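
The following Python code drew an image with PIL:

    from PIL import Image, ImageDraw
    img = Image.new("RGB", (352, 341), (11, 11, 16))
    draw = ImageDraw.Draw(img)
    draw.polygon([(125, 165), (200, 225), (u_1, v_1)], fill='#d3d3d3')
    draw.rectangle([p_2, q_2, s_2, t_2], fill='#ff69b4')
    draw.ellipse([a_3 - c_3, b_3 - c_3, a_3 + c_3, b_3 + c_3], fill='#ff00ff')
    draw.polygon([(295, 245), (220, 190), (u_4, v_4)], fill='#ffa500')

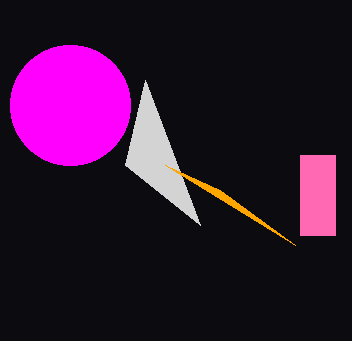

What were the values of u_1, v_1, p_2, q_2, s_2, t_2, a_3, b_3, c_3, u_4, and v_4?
u_1 = 145
v_1 = 80
p_2 = 300
q_2 = 155
s_2 = 335
t_2 = 235
a_3 = 70
b_3 = 105
c_3 = 60
u_4 = 165
v_4 = 165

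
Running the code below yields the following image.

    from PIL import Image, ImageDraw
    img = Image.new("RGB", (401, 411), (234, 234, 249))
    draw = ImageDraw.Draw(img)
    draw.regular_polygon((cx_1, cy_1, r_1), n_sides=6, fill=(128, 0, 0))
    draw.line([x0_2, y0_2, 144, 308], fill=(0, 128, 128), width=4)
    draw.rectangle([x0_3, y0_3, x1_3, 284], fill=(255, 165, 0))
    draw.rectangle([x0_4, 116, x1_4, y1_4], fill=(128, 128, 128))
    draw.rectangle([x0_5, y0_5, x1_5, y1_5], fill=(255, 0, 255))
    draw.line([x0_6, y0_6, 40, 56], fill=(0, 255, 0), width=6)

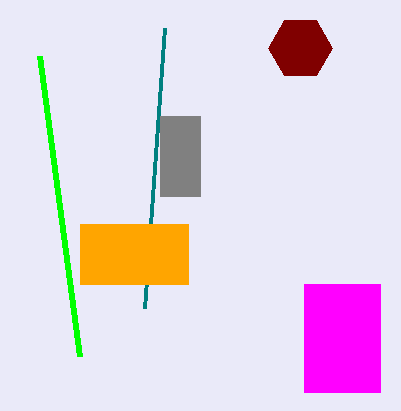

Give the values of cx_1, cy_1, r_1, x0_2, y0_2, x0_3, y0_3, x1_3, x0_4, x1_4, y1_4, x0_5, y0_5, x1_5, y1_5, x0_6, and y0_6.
cx_1 = 300; cy_1 = 48; r_1 = 32; x0_2 = 164; y0_2 = 28; x0_3 = 80; y0_3 = 224; x1_3 = 188; x0_4 = 160; x1_4 = 200; y1_4 = 196; x0_5 = 304; y0_5 = 284; x1_5 = 380; y1_5 = 392; x0_6 = 80; y0_6 = 356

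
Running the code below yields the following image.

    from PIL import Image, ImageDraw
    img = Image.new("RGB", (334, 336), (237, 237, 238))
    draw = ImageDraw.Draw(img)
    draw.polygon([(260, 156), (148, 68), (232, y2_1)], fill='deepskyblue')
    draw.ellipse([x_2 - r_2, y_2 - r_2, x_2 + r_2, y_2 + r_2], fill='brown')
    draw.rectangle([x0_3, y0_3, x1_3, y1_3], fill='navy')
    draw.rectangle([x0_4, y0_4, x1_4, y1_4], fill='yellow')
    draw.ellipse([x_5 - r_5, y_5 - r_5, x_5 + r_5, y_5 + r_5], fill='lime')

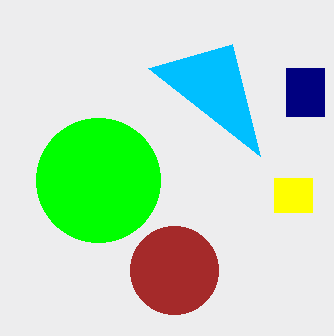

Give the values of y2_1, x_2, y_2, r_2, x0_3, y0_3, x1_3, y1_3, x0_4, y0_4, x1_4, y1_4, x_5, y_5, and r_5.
y2_1 = 44, x_2 = 174, y_2 = 270, r_2 = 44, x0_3 = 286, y0_3 = 68, x1_3 = 324, y1_3 = 116, x0_4 = 274, y0_4 = 178, x1_4 = 312, y1_4 = 212, x_5 = 98, y_5 = 180, r_5 = 62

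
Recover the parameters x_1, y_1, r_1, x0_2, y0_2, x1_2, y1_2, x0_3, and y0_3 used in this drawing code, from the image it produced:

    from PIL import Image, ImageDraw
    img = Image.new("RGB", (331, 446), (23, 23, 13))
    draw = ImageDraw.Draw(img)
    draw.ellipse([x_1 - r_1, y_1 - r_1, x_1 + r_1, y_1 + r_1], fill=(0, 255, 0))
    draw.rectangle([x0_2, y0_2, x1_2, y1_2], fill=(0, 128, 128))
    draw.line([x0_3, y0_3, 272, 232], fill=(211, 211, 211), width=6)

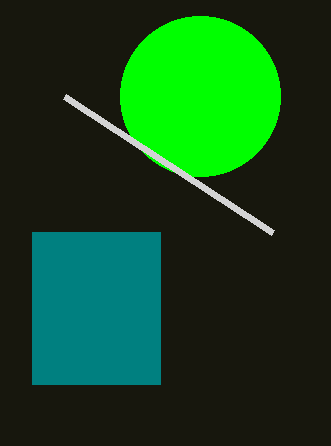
x_1 = 200
y_1 = 96
r_1 = 80
x0_2 = 32
y0_2 = 232
x1_2 = 160
y1_2 = 384
x0_3 = 64
y0_3 = 96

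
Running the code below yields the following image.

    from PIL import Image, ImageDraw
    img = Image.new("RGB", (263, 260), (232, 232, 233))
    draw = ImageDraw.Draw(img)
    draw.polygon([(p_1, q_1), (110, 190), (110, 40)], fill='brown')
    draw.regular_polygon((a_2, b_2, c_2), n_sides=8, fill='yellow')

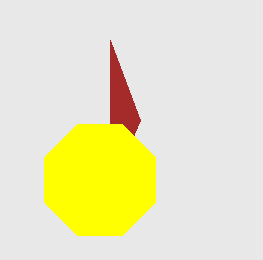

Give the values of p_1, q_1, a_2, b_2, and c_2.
p_1 = 140
q_1 = 120
a_2 = 100
b_2 = 180
c_2 = 60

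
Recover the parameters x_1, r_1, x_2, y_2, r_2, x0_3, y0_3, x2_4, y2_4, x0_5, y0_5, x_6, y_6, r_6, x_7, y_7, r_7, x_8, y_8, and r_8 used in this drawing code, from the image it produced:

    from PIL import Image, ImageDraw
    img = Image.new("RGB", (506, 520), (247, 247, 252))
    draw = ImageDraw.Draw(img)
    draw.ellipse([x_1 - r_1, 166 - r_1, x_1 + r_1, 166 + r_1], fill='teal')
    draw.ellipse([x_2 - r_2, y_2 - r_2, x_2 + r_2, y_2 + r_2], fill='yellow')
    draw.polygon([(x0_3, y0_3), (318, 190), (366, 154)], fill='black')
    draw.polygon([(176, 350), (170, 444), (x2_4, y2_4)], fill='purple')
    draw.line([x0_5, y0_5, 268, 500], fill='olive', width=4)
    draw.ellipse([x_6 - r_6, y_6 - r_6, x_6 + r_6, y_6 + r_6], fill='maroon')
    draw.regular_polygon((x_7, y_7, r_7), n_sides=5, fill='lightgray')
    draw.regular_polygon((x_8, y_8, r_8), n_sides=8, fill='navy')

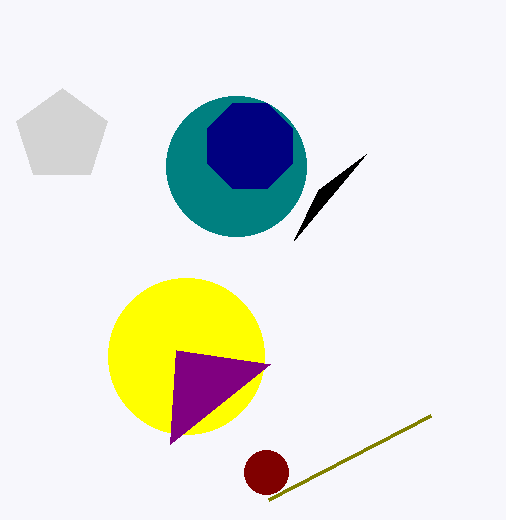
x_1 = 236; r_1 = 70; x_2 = 186; y_2 = 356; r_2 = 78; x0_3 = 294; y0_3 = 240; x2_4 = 270; y2_4 = 364; x0_5 = 430; y0_5 = 416; x_6 = 266; y_6 = 472; r_6 = 22; x_7 = 62; y_7 = 136; r_7 = 48; x_8 = 250; y_8 = 146; r_8 = 46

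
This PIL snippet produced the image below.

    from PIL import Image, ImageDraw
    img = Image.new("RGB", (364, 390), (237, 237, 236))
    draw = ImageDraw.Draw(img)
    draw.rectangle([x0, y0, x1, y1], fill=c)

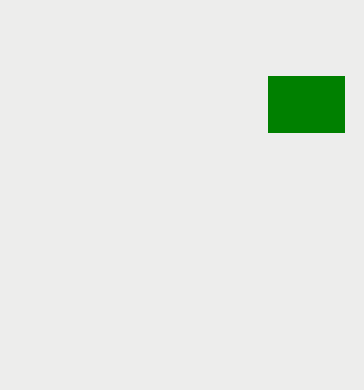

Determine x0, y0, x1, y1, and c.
x0 = 268
y0 = 76
x1 = 344
y1 = 132
c = 'green'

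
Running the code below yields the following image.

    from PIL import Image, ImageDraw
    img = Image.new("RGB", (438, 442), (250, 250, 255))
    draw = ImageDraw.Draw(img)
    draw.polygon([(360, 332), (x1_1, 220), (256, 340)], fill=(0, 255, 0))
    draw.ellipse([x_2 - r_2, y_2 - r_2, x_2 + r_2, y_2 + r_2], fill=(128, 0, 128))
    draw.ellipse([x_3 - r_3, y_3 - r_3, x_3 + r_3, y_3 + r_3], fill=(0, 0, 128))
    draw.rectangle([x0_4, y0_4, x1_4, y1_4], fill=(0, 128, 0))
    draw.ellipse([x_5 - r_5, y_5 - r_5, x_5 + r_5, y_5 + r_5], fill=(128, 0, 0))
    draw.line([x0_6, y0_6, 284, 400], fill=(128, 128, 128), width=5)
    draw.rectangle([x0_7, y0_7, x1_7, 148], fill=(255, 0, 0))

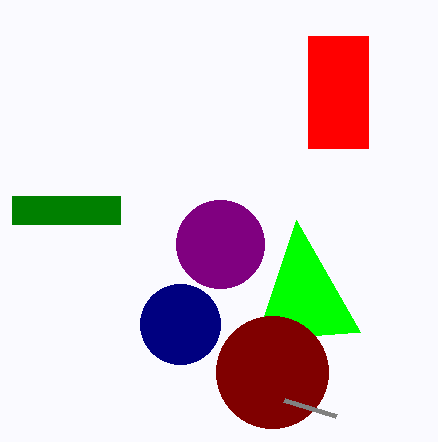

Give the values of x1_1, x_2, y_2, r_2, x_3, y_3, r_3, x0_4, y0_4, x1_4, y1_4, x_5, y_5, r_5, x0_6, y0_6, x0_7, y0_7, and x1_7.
x1_1 = 296; x_2 = 220; y_2 = 244; r_2 = 44; x_3 = 180; y_3 = 324; r_3 = 40; x0_4 = 12; y0_4 = 196; x1_4 = 120; y1_4 = 224; x_5 = 272; y_5 = 372; r_5 = 56; x0_6 = 336; y0_6 = 416; x0_7 = 308; y0_7 = 36; x1_7 = 368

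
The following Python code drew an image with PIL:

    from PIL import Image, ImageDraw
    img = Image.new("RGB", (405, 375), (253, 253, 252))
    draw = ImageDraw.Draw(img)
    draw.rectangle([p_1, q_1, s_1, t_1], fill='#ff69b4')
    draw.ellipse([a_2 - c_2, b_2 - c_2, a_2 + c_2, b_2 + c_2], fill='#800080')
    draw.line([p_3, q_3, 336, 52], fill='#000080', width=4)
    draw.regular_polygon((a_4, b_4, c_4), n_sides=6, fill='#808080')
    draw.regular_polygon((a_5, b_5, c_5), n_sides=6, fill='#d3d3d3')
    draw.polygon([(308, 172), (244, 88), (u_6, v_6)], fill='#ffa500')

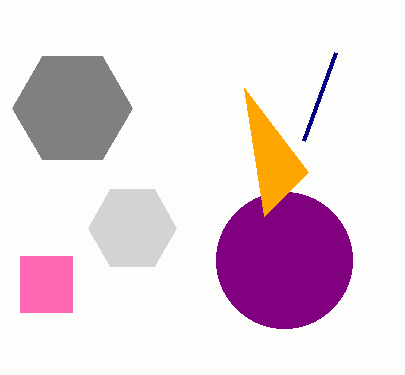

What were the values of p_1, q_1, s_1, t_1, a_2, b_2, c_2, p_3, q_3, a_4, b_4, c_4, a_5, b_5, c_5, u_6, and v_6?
p_1 = 20; q_1 = 256; s_1 = 72; t_1 = 312; a_2 = 284; b_2 = 260; c_2 = 68; p_3 = 304; q_3 = 140; a_4 = 72; b_4 = 108; c_4 = 60; a_5 = 132; b_5 = 228; c_5 = 44; u_6 = 264; v_6 = 216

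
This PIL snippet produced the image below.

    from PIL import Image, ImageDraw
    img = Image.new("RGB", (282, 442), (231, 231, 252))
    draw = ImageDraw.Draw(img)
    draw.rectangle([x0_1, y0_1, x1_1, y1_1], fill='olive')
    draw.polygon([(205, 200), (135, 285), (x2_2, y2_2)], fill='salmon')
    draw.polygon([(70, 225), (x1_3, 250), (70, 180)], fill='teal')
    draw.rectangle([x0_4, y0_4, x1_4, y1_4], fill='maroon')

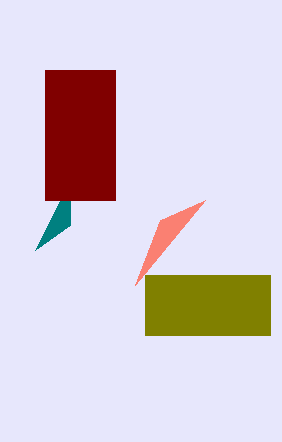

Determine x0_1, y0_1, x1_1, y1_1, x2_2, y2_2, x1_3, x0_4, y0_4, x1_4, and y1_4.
x0_1 = 145
y0_1 = 275
x1_1 = 270
y1_1 = 335
x2_2 = 160
y2_2 = 220
x1_3 = 35
x0_4 = 45
y0_4 = 70
x1_4 = 115
y1_4 = 200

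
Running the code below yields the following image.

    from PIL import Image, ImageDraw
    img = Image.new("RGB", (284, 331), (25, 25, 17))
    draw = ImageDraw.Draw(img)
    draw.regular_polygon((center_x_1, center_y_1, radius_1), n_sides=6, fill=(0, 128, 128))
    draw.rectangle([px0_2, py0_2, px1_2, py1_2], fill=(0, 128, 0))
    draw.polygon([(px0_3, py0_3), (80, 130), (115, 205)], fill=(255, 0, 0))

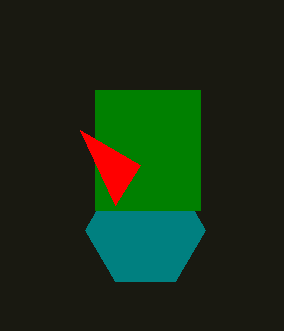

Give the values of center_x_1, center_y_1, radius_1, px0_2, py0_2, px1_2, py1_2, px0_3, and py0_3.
center_x_1 = 145
center_y_1 = 230
radius_1 = 60
px0_2 = 95
py0_2 = 90
px1_2 = 200
py1_2 = 210
px0_3 = 140
py0_3 = 165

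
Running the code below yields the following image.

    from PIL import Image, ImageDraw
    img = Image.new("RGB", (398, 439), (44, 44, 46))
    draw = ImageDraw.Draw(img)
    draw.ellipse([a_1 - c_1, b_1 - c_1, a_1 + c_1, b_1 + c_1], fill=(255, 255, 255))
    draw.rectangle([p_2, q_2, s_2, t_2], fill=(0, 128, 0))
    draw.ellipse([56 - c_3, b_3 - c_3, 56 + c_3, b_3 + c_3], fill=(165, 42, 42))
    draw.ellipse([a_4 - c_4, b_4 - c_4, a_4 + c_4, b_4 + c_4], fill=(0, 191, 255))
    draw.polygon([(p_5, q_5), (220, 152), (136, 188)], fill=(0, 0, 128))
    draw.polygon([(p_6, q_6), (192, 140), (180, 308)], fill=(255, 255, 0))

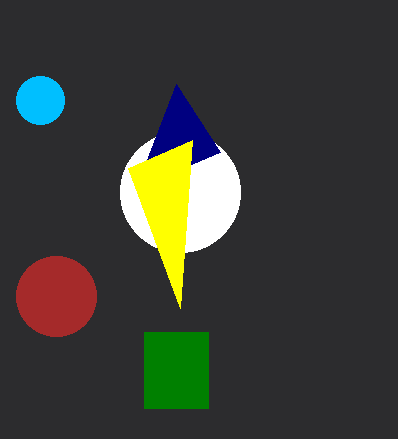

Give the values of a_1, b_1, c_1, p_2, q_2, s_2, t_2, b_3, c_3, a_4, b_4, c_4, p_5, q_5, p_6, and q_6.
a_1 = 180; b_1 = 192; c_1 = 60; p_2 = 144; q_2 = 332; s_2 = 208; t_2 = 408; b_3 = 296; c_3 = 40; a_4 = 40; b_4 = 100; c_4 = 24; p_5 = 176; q_5 = 84; p_6 = 128; q_6 = 168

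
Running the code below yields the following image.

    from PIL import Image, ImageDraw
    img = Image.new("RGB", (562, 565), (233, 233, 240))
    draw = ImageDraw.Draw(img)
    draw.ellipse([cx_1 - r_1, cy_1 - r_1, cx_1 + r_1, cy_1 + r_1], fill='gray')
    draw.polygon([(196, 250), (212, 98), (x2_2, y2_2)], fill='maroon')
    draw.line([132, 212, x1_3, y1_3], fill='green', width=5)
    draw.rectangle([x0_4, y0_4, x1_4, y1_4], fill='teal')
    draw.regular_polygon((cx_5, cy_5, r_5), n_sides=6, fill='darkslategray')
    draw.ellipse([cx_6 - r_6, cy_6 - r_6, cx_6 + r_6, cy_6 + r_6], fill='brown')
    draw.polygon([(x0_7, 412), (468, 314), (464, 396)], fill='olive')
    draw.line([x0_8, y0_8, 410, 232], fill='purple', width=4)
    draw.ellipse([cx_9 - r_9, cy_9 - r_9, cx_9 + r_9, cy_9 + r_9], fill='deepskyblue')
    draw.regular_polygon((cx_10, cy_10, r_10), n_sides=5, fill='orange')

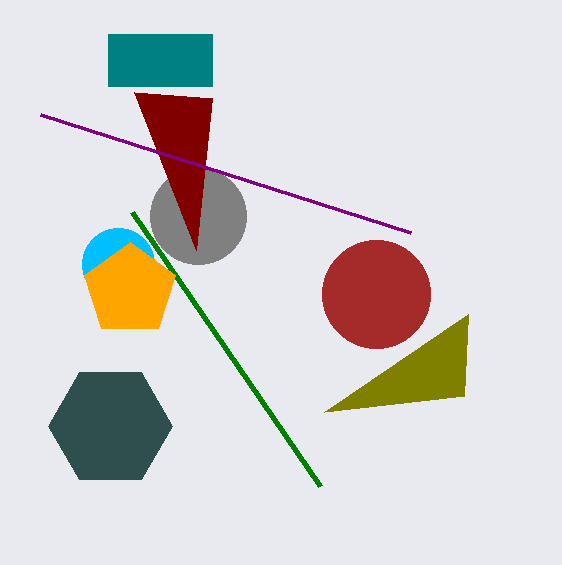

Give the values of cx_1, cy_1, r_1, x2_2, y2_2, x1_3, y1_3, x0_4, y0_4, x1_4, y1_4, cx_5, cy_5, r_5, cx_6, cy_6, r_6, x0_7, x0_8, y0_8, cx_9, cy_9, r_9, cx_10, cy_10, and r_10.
cx_1 = 198
cy_1 = 216
r_1 = 48
x2_2 = 134
y2_2 = 92
x1_3 = 320
y1_3 = 486
x0_4 = 108
y0_4 = 34
x1_4 = 212
y1_4 = 86
cx_5 = 110
cy_5 = 426
r_5 = 62
cx_6 = 376
cy_6 = 294
r_6 = 54
x0_7 = 324
x0_8 = 40
y0_8 = 114
cx_9 = 118
cy_9 = 264
r_9 = 36
cx_10 = 130
cy_10 = 290
r_10 = 48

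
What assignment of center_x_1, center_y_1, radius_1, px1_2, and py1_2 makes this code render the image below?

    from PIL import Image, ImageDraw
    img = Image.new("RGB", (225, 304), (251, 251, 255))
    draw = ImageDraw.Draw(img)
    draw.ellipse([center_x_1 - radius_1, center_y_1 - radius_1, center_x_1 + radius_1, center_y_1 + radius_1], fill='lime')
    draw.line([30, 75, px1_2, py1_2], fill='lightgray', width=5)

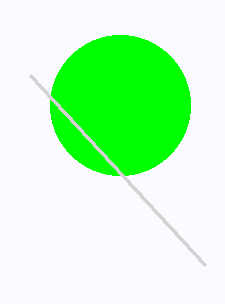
center_x_1 = 120, center_y_1 = 105, radius_1 = 70, px1_2 = 205, py1_2 = 265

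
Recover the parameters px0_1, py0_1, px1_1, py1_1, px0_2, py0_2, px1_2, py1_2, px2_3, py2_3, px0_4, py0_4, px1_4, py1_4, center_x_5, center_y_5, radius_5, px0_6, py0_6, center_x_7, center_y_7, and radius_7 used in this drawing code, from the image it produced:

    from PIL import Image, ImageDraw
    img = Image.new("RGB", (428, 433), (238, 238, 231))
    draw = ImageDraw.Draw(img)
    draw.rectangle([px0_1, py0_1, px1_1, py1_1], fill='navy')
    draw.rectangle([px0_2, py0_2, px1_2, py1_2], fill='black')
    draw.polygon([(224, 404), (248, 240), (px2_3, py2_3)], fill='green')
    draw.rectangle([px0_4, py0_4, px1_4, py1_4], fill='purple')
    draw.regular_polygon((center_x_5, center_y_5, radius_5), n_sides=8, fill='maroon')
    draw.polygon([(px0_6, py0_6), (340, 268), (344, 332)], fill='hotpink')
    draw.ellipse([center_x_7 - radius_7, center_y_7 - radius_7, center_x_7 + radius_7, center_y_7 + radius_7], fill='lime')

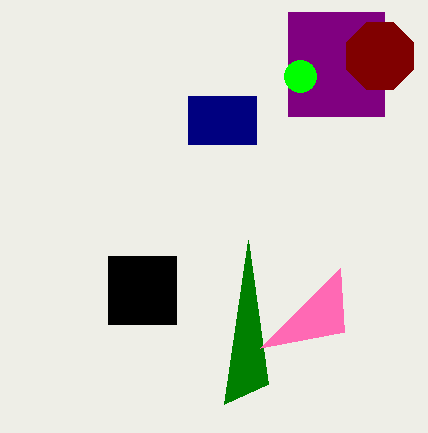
px0_1 = 188
py0_1 = 96
px1_1 = 256
py1_1 = 144
px0_2 = 108
py0_2 = 256
px1_2 = 176
py1_2 = 324
px2_3 = 268
py2_3 = 384
px0_4 = 288
py0_4 = 12
px1_4 = 384
py1_4 = 116
center_x_5 = 380
center_y_5 = 56
radius_5 = 36
px0_6 = 260
py0_6 = 348
center_x_7 = 300
center_y_7 = 76
radius_7 = 16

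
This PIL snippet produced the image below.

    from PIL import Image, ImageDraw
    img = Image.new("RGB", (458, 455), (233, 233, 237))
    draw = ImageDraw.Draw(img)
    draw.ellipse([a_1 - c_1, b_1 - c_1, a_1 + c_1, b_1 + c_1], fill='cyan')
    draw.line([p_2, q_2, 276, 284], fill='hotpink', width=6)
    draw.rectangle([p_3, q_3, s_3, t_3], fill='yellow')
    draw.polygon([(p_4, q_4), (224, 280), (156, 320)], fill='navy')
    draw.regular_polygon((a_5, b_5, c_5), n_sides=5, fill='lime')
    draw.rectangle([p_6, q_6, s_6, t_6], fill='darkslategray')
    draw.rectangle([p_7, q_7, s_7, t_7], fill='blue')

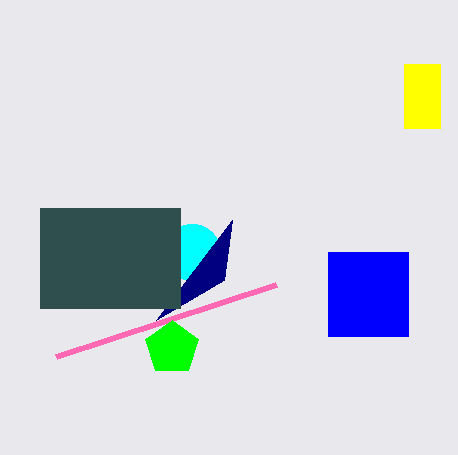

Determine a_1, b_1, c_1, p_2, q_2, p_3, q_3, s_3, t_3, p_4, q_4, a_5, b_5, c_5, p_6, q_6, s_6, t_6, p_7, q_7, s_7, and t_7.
a_1 = 192
b_1 = 252
c_1 = 28
p_2 = 56
q_2 = 356
p_3 = 404
q_3 = 64
s_3 = 440
t_3 = 128
p_4 = 232
q_4 = 220
a_5 = 172
b_5 = 348
c_5 = 28
p_6 = 40
q_6 = 208
s_6 = 180
t_6 = 308
p_7 = 328
q_7 = 252
s_7 = 408
t_7 = 336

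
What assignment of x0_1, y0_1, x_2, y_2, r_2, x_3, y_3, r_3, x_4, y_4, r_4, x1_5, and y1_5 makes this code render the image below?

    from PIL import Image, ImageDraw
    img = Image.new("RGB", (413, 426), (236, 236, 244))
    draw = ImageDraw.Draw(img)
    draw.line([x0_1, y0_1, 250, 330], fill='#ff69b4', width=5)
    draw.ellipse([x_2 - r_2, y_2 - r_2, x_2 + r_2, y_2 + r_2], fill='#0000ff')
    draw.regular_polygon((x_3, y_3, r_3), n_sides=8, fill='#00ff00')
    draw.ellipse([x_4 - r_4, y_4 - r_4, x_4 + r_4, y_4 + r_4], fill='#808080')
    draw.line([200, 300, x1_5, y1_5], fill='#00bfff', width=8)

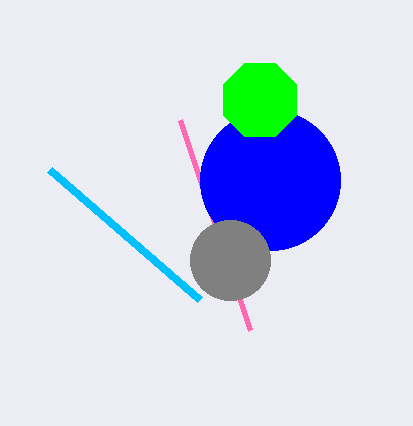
x0_1 = 180, y0_1 = 120, x_2 = 270, y_2 = 180, r_2 = 70, x_3 = 260, y_3 = 100, r_3 = 40, x_4 = 230, y_4 = 260, r_4 = 40, x1_5 = 50, y1_5 = 170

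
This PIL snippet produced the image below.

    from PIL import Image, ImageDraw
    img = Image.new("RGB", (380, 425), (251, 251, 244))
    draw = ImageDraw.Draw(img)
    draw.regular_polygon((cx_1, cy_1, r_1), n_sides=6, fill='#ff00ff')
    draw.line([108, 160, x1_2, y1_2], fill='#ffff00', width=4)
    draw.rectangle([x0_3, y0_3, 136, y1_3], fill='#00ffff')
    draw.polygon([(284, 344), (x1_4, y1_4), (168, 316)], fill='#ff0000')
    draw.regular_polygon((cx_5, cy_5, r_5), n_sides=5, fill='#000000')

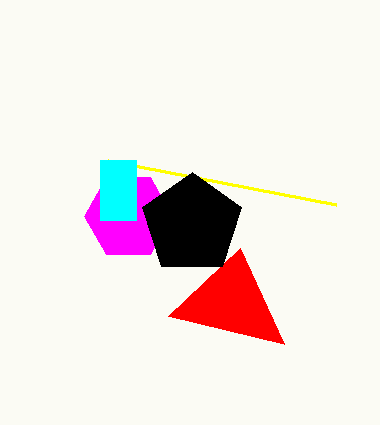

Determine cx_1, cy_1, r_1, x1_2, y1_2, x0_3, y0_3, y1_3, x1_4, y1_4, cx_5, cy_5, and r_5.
cx_1 = 128; cy_1 = 216; r_1 = 44; x1_2 = 336; y1_2 = 204; x0_3 = 100; y0_3 = 160; y1_3 = 220; x1_4 = 240; y1_4 = 248; cx_5 = 192; cy_5 = 224; r_5 = 52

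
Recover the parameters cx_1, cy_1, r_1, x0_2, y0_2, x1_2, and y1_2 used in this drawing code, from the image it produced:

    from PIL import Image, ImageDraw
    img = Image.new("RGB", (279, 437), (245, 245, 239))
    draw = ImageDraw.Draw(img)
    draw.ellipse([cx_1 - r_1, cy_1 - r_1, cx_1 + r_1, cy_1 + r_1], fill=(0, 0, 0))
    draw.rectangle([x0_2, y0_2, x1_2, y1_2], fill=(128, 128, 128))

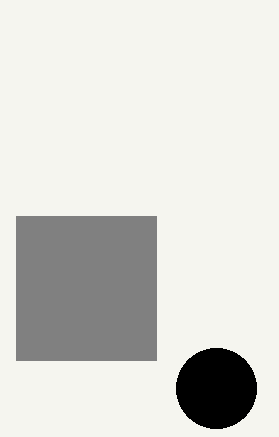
cx_1 = 216, cy_1 = 388, r_1 = 40, x0_2 = 16, y0_2 = 216, x1_2 = 156, y1_2 = 360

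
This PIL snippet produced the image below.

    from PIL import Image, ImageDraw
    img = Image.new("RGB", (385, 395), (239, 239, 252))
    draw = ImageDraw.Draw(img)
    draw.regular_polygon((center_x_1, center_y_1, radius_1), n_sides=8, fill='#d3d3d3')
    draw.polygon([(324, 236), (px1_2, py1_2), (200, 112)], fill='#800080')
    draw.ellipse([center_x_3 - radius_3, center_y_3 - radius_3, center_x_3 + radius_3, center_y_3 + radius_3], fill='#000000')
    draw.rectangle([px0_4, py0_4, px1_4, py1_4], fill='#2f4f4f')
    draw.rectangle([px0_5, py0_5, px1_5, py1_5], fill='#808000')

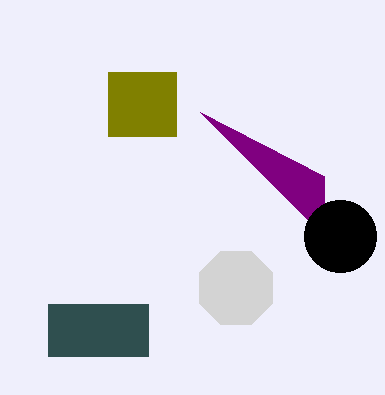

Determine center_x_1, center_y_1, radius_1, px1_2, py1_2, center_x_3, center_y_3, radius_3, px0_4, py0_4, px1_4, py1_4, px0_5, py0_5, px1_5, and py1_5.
center_x_1 = 236, center_y_1 = 288, radius_1 = 40, px1_2 = 324, py1_2 = 176, center_x_3 = 340, center_y_3 = 236, radius_3 = 36, px0_4 = 48, py0_4 = 304, px1_4 = 148, py1_4 = 356, px0_5 = 108, py0_5 = 72, px1_5 = 176, py1_5 = 136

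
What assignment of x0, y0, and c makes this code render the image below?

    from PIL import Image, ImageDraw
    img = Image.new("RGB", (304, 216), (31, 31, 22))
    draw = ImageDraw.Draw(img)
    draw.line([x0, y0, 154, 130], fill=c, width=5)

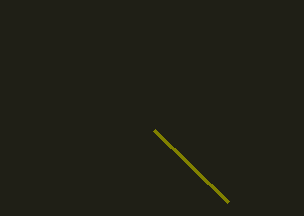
x0 = 228, y0 = 202, c = 'olive'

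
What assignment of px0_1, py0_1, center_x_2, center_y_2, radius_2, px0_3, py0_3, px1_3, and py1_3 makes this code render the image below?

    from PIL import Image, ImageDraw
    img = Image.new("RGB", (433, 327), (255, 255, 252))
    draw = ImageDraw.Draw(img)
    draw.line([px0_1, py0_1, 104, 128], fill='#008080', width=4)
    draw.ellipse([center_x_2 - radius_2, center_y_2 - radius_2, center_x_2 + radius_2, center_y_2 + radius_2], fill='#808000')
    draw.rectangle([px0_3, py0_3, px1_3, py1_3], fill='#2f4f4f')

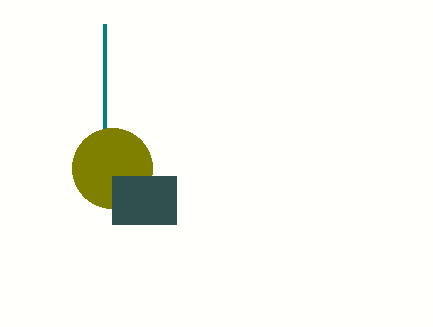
px0_1 = 104; py0_1 = 24; center_x_2 = 112; center_y_2 = 168; radius_2 = 40; px0_3 = 112; py0_3 = 176; px1_3 = 176; py1_3 = 224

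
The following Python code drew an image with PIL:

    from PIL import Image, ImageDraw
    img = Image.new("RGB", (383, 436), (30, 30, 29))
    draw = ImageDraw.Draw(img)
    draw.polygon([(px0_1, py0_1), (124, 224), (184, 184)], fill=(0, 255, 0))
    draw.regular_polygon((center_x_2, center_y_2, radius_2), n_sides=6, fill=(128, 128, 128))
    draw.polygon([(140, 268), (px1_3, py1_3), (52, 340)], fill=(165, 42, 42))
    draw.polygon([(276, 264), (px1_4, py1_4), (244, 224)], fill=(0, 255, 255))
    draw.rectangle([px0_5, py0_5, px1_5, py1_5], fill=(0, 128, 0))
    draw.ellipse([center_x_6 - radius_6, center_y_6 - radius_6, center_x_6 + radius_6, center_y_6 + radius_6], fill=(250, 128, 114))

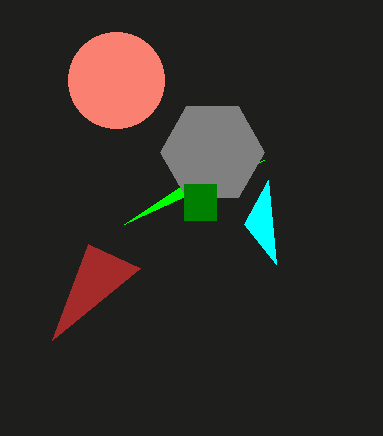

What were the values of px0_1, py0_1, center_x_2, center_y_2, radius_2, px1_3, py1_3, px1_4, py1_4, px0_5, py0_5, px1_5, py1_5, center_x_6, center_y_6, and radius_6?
px0_1 = 264; py0_1 = 160; center_x_2 = 212; center_y_2 = 152; radius_2 = 52; px1_3 = 88; py1_3 = 244; px1_4 = 268; py1_4 = 180; px0_5 = 184; py0_5 = 184; px1_5 = 216; py1_5 = 220; center_x_6 = 116; center_y_6 = 80; radius_6 = 48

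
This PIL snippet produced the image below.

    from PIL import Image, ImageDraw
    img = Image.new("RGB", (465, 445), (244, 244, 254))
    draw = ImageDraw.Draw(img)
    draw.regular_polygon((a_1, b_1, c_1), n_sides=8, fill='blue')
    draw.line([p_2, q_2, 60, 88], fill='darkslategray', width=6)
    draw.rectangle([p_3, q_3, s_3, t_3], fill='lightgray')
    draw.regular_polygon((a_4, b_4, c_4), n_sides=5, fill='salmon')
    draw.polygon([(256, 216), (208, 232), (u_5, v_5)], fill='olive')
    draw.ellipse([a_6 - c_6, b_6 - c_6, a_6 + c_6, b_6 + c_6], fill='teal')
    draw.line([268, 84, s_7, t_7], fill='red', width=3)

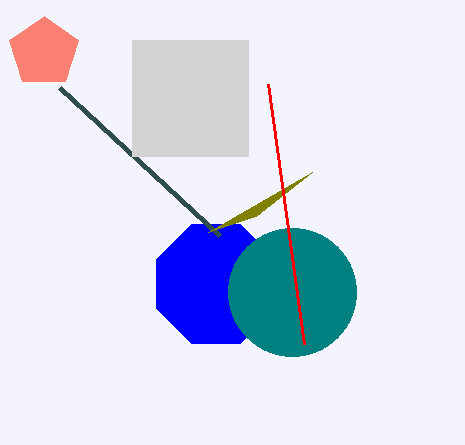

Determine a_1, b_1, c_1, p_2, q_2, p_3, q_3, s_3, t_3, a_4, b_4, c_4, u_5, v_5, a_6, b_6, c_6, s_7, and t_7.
a_1 = 216, b_1 = 284, c_1 = 64, p_2 = 220, q_2 = 236, p_3 = 132, q_3 = 40, s_3 = 248, t_3 = 156, a_4 = 44, b_4 = 52, c_4 = 36, u_5 = 312, v_5 = 172, a_6 = 292, b_6 = 292, c_6 = 64, s_7 = 304, t_7 = 344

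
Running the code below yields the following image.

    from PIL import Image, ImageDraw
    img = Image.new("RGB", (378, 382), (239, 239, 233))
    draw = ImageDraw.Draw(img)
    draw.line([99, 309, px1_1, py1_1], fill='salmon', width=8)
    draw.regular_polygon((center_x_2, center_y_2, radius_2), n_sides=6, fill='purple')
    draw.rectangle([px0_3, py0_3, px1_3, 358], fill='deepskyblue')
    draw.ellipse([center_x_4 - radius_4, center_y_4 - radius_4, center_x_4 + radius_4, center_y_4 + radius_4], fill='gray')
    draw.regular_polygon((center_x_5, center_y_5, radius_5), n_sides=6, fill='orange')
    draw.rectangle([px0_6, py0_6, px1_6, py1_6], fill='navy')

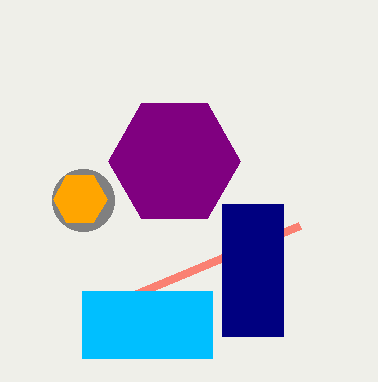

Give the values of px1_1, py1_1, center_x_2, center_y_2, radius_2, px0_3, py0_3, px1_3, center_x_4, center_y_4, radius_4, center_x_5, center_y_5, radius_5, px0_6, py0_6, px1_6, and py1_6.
px1_1 = 300; py1_1 = 225; center_x_2 = 174; center_y_2 = 161; radius_2 = 66; px0_3 = 82; py0_3 = 291; px1_3 = 212; center_x_4 = 83; center_y_4 = 200; radius_4 = 31; center_x_5 = 80; center_y_5 = 199; radius_5 = 27; px0_6 = 222; py0_6 = 204; px1_6 = 283; py1_6 = 336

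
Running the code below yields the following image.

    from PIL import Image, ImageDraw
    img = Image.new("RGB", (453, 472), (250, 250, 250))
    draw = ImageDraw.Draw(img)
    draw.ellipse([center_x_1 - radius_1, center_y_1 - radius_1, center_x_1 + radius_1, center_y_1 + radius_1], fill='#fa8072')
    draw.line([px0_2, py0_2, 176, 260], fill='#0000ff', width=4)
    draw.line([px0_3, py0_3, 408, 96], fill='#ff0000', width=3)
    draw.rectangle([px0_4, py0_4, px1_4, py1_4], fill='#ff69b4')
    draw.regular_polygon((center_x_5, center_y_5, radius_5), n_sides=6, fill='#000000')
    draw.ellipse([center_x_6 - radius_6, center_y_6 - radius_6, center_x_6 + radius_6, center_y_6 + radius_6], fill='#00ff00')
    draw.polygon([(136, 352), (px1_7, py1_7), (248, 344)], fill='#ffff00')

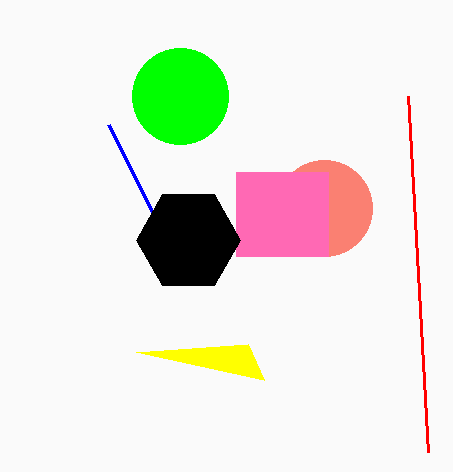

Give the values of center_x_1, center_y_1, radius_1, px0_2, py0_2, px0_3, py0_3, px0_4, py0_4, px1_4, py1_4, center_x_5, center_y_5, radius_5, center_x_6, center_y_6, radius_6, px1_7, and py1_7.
center_x_1 = 324; center_y_1 = 208; radius_1 = 48; px0_2 = 108; py0_2 = 124; px0_3 = 428; py0_3 = 452; px0_4 = 236; py0_4 = 172; px1_4 = 328; py1_4 = 256; center_x_5 = 188; center_y_5 = 240; radius_5 = 52; center_x_6 = 180; center_y_6 = 96; radius_6 = 48; px1_7 = 264; py1_7 = 380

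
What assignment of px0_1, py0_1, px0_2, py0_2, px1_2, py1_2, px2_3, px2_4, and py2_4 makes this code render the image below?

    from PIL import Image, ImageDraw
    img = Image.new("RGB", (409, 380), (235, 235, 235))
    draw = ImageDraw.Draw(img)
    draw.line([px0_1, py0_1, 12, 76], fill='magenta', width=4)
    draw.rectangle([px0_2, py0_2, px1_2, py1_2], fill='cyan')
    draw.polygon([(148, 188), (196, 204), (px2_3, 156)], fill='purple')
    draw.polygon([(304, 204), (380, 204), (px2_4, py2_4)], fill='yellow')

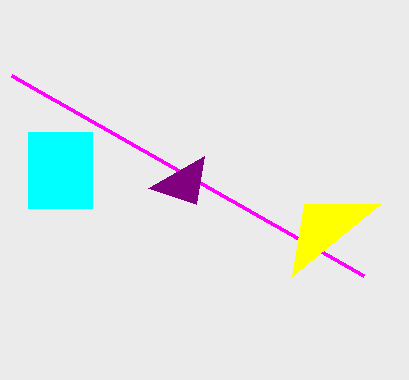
px0_1 = 364; py0_1 = 276; px0_2 = 28; py0_2 = 132; px1_2 = 92; py1_2 = 208; px2_3 = 204; px2_4 = 292; py2_4 = 276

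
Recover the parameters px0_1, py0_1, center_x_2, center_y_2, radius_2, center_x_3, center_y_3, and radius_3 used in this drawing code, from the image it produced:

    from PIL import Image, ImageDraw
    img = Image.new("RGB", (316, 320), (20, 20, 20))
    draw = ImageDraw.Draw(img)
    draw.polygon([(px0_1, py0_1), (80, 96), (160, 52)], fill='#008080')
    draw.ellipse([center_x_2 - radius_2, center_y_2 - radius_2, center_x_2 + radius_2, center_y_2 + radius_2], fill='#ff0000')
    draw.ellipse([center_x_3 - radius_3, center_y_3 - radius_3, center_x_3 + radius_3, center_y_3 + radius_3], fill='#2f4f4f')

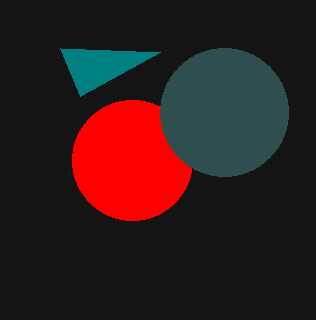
px0_1 = 60, py0_1 = 48, center_x_2 = 132, center_y_2 = 160, radius_2 = 60, center_x_3 = 224, center_y_3 = 112, radius_3 = 64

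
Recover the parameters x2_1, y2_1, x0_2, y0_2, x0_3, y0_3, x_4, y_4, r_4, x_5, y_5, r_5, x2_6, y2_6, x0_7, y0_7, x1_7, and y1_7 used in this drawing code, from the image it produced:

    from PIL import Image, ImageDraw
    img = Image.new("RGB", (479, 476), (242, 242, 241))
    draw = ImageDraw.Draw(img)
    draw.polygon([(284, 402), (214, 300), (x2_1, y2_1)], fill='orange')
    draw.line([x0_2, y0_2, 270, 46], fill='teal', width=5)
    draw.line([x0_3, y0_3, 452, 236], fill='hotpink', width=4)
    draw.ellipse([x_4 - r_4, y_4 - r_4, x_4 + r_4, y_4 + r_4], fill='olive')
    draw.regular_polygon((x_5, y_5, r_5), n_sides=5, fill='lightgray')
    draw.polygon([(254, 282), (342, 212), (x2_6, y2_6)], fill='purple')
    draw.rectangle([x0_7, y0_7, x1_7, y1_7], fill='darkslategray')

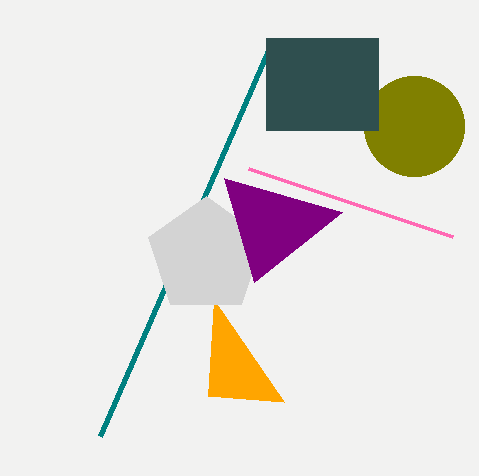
x2_1 = 208, y2_1 = 396, x0_2 = 100, y0_2 = 436, x0_3 = 248, y0_3 = 168, x_4 = 414, y_4 = 126, r_4 = 50, x_5 = 206, y_5 = 256, r_5 = 60, x2_6 = 224, y2_6 = 178, x0_7 = 266, y0_7 = 38, x1_7 = 378, y1_7 = 130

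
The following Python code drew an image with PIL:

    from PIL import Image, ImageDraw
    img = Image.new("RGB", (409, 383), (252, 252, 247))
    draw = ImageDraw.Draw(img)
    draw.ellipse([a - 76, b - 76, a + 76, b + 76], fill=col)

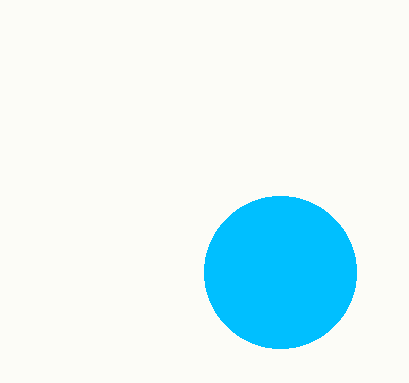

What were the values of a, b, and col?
a = 280; b = 272; col = 'deepskyblue'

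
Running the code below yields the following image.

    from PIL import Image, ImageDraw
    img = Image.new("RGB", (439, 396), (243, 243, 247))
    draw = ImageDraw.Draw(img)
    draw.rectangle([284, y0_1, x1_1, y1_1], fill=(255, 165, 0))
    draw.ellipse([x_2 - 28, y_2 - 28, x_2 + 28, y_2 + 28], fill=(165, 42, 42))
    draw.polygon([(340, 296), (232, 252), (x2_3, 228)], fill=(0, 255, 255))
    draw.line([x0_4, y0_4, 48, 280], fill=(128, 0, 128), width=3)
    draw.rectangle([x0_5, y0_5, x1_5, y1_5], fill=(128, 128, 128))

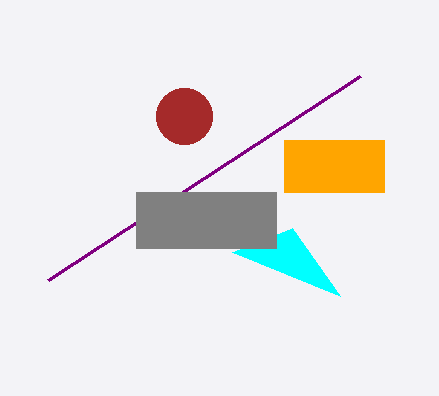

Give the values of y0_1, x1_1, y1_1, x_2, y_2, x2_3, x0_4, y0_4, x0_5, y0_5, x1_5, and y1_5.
y0_1 = 140
x1_1 = 384
y1_1 = 192
x_2 = 184
y_2 = 116
x2_3 = 292
x0_4 = 360
y0_4 = 76
x0_5 = 136
y0_5 = 192
x1_5 = 276
y1_5 = 248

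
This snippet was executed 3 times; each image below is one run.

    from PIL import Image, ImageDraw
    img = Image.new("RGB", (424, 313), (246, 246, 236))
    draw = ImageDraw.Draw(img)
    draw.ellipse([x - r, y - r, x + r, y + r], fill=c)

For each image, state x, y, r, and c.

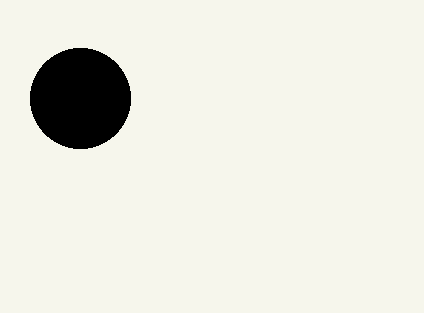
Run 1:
x = 80
y = 98
r = 50
c = 'black'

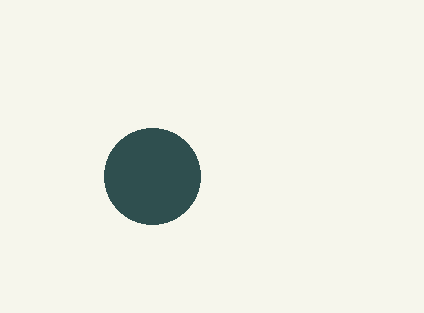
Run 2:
x = 152, y = 176, r = 48, c = 'darkslategray'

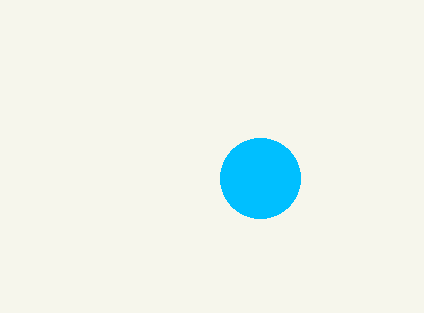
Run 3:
x = 260
y = 178
r = 40
c = 'deepskyblue'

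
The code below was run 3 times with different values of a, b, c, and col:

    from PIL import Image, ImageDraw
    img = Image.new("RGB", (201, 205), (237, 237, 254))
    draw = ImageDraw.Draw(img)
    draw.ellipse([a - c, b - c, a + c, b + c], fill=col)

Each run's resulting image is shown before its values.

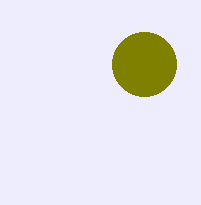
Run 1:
a = 144, b = 64, c = 32, col = 'olive'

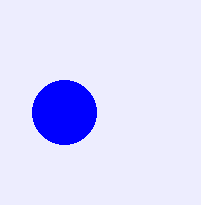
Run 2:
a = 64; b = 112; c = 32; col = 'blue'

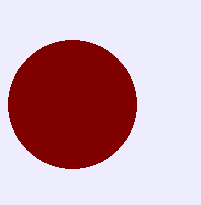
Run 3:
a = 72
b = 104
c = 64
col = 'maroon'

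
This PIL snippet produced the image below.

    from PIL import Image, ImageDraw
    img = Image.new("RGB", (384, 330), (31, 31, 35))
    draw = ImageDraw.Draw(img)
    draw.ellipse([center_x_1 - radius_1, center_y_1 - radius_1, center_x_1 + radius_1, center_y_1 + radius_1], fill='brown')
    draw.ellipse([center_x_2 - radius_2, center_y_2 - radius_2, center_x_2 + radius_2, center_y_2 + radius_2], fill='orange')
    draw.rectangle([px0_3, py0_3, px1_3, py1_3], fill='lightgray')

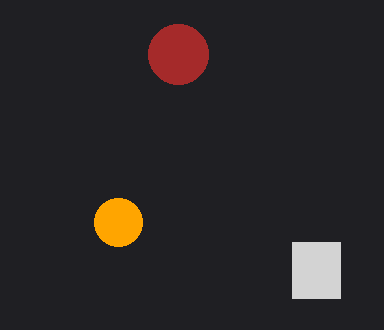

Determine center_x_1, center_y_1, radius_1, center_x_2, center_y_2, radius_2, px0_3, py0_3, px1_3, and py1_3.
center_x_1 = 178
center_y_1 = 54
radius_1 = 30
center_x_2 = 118
center_y_2 = 222
radius_2 = 24
px0_3 = 292
py0_3 = 242
px1_3 = 340
py1_3 = 298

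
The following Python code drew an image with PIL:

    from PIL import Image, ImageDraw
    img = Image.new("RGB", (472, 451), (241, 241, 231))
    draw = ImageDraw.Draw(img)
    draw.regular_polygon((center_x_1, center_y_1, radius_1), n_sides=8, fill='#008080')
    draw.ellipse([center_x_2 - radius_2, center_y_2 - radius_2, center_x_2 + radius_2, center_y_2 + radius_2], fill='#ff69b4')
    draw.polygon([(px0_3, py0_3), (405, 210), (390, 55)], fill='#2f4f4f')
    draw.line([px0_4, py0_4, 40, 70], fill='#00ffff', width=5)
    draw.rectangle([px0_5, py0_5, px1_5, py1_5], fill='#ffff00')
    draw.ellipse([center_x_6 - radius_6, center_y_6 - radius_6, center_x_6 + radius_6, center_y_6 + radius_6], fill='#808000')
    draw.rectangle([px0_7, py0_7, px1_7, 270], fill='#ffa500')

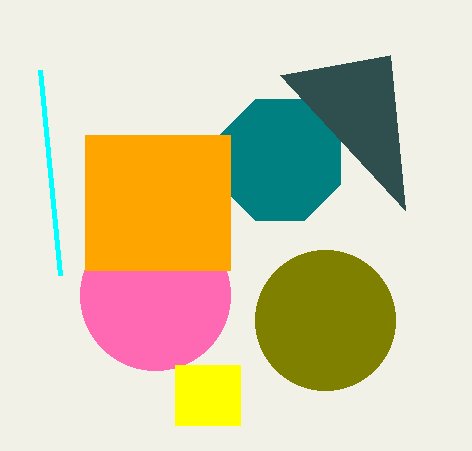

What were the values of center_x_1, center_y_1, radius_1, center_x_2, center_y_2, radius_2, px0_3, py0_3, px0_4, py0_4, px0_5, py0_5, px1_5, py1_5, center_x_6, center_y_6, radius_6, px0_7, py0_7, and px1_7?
center_x_1 = 280
center_y_1 = 160
radius_1 = 65
center_x_2 = 155
center_y_2 = 295
radius_2 = 75
px0_3 = 280
py0_3 = 75
px0_4 = 60
py0_4 = 275
px0_5 = 175
py0_5 = 365
px1_5 = 240
py1_5 = 425
center_x_6 = 325
center_y_6 = 320
radius_6 = 70
px0_7 = 85
py0_7 = 135
px1_7 = 230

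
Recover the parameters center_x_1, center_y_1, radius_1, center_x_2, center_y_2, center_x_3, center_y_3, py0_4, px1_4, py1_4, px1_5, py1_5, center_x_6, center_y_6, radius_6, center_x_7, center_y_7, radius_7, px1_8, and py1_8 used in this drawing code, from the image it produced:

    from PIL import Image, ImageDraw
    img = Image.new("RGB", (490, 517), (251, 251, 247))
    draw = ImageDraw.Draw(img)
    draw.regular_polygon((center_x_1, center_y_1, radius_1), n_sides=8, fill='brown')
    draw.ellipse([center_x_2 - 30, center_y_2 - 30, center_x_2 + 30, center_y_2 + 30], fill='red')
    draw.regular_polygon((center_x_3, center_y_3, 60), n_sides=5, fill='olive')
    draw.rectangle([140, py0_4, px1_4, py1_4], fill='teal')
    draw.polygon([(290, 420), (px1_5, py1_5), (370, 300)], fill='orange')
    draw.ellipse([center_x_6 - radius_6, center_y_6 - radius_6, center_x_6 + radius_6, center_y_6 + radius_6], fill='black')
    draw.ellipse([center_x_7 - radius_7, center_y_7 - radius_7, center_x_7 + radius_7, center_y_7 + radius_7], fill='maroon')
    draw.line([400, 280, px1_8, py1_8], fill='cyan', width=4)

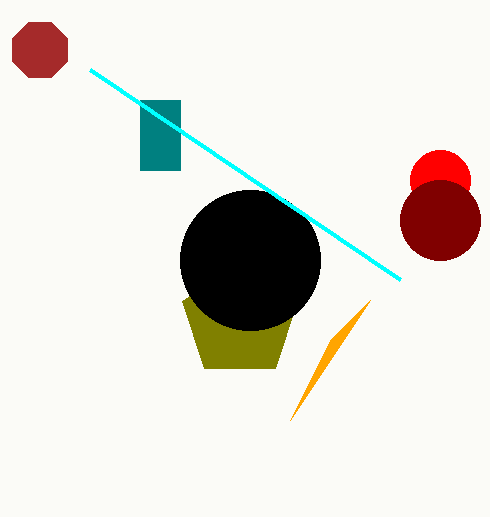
center_x_1 = 40, center_y_1 = 50, radius_1 = 30, center_x_2 = 440, center_y_2 = 180, center_x_3 = 240, center_y_3 = 320, py0_4 = 100, px1_4 = 180, py1_4 = 170, px1_5 = 330, py1_5 = 340, center_x_6 = 250, center_y_6 = 260, radius_6 = 70, center_x_7 = 440, center_y_7 = 220, radius_7 = 40, px1_8 = 90, py1_8 = 70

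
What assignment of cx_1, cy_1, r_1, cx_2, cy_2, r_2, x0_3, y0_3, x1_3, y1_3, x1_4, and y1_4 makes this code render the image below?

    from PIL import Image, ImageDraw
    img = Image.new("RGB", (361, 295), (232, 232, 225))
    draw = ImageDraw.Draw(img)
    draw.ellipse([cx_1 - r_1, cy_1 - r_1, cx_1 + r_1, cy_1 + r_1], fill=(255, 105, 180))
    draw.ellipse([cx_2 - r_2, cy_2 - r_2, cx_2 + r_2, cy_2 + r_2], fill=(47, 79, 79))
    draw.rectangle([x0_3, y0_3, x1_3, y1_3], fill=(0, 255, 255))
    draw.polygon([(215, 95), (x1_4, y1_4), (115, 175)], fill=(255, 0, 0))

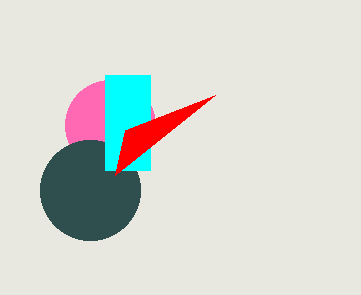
cx_1 = 110; cy_1 = 125; r_1 = 45; cx_2 = 90; cy_2 = 190; r_2 = 50; x0_3 = 105; y0_3 = 75; x1_3 = 150; y1_3 = 170; x1_4 = 125; y1_4 = 130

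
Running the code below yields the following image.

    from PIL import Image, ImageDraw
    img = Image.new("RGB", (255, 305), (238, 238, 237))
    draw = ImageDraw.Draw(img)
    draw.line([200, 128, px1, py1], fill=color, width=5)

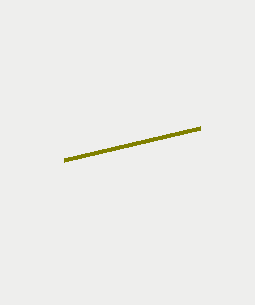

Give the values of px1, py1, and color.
px1 = 64
py1 = 160
color = 'olive'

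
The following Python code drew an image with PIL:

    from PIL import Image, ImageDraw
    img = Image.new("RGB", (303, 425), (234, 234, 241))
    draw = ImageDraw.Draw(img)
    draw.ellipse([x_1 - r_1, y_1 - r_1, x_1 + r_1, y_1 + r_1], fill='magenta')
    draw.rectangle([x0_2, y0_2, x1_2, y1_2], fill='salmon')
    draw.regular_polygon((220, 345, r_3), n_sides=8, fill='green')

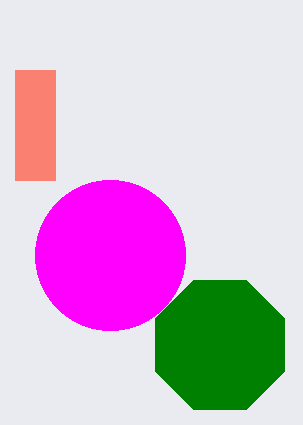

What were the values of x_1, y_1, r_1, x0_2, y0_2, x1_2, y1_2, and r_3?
x_1 = 110
y_1 = 255
r_1 = 75
x0_2 = 15
y0_2 = 70
x1_2 = 55
y1_2 = 180
r_3 = 70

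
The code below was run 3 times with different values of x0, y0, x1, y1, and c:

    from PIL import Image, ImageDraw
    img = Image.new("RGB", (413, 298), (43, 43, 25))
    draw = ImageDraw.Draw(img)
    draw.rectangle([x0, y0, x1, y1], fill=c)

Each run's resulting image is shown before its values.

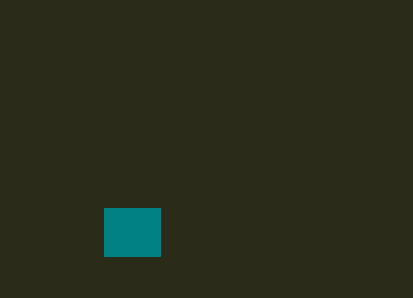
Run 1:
x0 = 104
y0 = 208
x1 = 160
y1 = 256
c = 'teal'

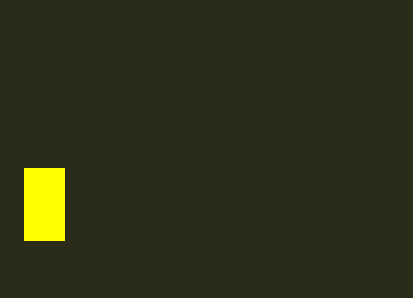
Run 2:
x0 = 24
y0 = 168
x1 = 64
y1 = 240
c = 'yellow'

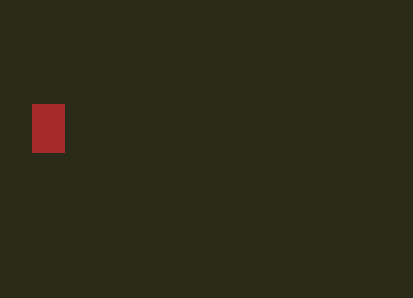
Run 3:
x0 = 32
y0 = 104
x1 = 64
y1 = 152
c = 'brown'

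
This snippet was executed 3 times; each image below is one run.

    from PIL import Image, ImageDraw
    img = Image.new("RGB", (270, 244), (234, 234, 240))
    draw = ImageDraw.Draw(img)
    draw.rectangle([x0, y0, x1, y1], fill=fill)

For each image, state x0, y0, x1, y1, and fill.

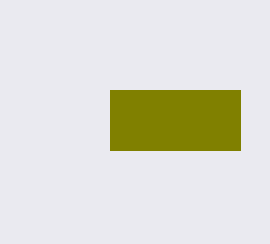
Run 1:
x0 = 110
y0 = 90
x1 = 240
y1 = 150
fill = 'olive'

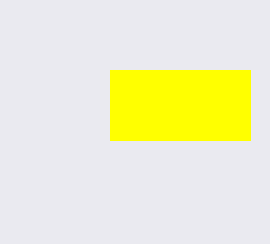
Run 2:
x0 = 110; y0 = 70; x1 = 250; y1 = 140; fill = 'yellow'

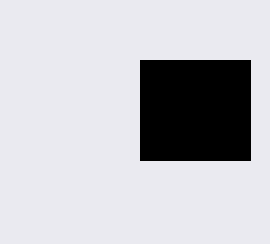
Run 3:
x0 = 140
y0 = 60
x1 = 250
y1 = 160
fill = 'black'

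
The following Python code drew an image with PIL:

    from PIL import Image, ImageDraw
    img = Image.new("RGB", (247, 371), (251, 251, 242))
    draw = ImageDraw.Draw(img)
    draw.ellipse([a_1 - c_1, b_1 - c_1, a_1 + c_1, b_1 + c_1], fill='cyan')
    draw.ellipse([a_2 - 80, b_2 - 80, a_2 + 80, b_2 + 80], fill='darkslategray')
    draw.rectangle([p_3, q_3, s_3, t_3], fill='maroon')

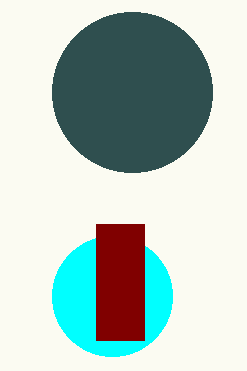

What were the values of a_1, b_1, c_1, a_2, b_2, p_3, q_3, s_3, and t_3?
a_1 = 112
b_1 = 296
c_1 = 60
a_2 = 132
b_2 = 92
p_3 = 96
q_3 = 224
s_3 = 144
t_3 = 340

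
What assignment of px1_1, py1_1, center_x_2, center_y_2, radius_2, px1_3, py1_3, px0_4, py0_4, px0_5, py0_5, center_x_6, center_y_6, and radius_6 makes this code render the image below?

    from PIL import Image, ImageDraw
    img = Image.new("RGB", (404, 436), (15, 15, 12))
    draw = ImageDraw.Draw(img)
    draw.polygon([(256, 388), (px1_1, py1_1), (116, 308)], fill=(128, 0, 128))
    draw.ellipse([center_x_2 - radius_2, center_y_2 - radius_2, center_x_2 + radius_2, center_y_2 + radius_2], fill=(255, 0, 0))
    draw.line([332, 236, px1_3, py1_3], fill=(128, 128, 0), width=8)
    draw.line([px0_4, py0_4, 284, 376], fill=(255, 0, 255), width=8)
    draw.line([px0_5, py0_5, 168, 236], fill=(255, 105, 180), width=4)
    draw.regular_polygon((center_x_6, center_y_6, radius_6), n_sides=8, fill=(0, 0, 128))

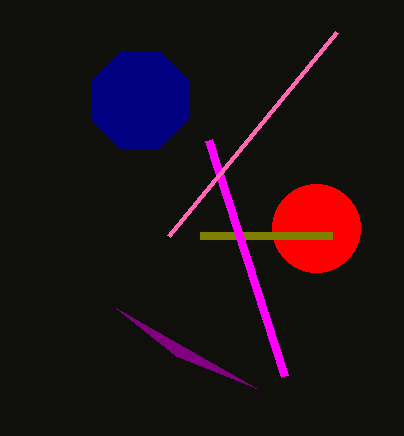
px1_1 = 176, py1_1 = 356, center_x_2 = 316, center_y_2 = 228, radius_2 = 44, px1_3 = 200, py1_3 = 236, px0_4 = 208, py0_4 = 140, px0_5 = 336, py0_5 = 32, center_x_6 = 140, center_y_6 = 100, radius_6 = 52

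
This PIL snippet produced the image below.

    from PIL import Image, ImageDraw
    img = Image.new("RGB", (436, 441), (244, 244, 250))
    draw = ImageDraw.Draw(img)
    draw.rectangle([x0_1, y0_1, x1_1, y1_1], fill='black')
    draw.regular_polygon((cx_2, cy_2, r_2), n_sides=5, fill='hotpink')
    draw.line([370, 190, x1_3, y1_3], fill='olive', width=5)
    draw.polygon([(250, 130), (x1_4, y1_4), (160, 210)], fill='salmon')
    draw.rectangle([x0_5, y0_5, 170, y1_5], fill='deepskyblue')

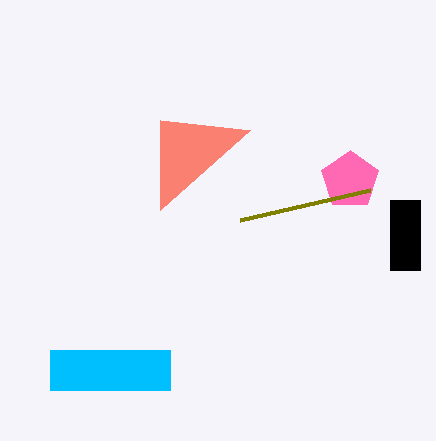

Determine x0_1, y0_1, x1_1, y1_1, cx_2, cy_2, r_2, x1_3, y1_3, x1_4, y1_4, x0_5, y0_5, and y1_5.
x0_1 = 390; y0_1 = 200; x1_1 = 420; y1_1 = 270; cx_2 = 350; cy_2 = 180; r_2 = 30; x1_3 = 240; y1_3 = 220; x1_4 = 160; y1_4 = 120; x0_5 = 50; y0_5 = 350; y1_5 = 390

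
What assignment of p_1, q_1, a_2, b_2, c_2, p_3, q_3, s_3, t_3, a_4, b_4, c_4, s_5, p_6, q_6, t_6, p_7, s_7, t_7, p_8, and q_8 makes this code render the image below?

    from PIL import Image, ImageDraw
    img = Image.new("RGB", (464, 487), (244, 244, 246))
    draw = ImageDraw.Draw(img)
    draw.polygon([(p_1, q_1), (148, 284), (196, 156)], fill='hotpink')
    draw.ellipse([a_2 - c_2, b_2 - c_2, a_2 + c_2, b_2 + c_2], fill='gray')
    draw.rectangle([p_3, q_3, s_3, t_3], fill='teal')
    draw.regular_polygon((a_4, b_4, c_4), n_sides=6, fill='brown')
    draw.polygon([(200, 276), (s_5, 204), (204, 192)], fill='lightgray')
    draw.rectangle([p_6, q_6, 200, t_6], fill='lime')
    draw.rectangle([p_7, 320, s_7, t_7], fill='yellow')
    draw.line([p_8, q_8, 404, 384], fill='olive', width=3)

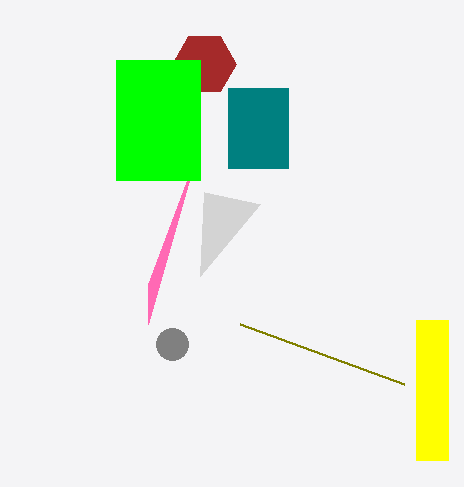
p_1 = 148, q_1 = 324, a_2 = 172, b_2 = 344, c_2 = 16, p_3 = 228, q_3 = 88, s_3 = 288, t_3 = 168, a_4 = 204, b_4 = 64, c_4 = 32, s_5 = 260, p_6 = 116, q_6 = 60, t_6 = 180, p_7 = 416, s_7 = 448, t_7 = 460, p_8 = 240, q_8 = 324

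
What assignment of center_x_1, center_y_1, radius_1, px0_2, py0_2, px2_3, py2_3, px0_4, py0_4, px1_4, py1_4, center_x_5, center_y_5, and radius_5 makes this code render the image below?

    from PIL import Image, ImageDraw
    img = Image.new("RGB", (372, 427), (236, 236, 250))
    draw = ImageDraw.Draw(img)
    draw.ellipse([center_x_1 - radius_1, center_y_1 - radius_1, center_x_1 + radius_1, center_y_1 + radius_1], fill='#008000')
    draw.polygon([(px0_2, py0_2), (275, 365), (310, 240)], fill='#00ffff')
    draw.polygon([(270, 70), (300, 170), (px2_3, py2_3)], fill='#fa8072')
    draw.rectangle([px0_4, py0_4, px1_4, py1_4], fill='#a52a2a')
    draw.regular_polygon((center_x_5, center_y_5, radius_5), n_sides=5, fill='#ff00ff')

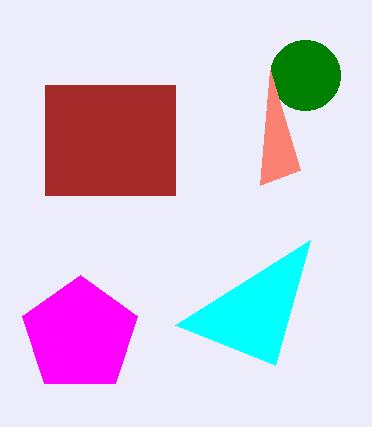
center_x_1 = 305
center_y_1 = 75
radius_1 = 35
px0_2 = 175
py0_2 = 325
px2_3 = 260
py2_3 = 185
px0_4 = 45
py0_4 = 85
px1_4 = 175
py1_4 = 195
center_x_5 = 80
center_y_5 = 335
radius_5 = 60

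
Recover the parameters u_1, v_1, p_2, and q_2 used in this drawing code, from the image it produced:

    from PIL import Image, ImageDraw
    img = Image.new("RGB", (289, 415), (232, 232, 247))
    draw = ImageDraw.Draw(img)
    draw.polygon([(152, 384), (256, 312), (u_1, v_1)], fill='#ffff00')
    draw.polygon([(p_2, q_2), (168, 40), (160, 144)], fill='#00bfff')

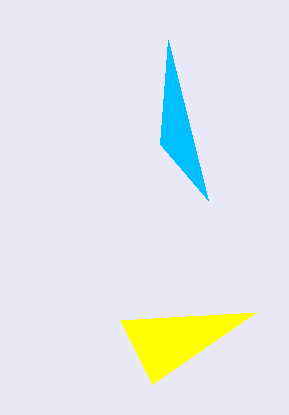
u_1 = 120; v_1 = 320; p_2 = 208; q_2 = 200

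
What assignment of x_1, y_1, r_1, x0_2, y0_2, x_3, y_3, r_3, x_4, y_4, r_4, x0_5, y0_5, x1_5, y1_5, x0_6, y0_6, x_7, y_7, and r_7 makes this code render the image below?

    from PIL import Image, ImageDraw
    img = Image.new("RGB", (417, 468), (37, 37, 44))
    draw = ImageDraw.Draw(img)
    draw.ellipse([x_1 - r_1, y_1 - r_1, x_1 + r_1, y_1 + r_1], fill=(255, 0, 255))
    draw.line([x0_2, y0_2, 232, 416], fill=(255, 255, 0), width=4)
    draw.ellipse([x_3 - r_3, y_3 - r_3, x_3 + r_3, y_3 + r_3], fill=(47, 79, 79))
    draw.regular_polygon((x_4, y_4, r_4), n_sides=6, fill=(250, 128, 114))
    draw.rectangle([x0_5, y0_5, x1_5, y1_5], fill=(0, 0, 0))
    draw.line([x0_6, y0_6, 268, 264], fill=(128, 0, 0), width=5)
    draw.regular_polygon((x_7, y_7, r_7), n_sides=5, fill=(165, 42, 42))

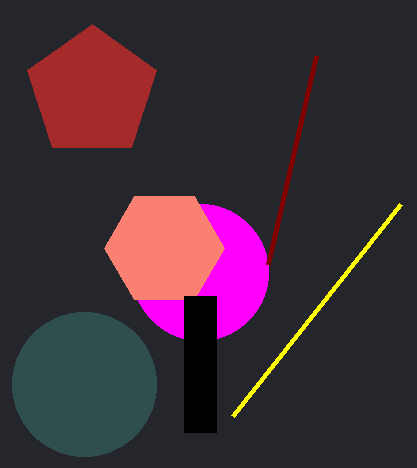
x_1 = 200; y_1 = 272; r_1 = 68; x0_2 = 400; y0_2 = 204; x_3 = 84; y_3 = 384; r_3 = 72; x_4 = 164; y_4 = 248; r_4 = 60; x0_5 = 184; y0_5 = 296; x1_5 = 216; y1_5 = 432; x0_6 = 316; y0_6 = 56; x_7 = 92; y_7 = 92; r_7 = 68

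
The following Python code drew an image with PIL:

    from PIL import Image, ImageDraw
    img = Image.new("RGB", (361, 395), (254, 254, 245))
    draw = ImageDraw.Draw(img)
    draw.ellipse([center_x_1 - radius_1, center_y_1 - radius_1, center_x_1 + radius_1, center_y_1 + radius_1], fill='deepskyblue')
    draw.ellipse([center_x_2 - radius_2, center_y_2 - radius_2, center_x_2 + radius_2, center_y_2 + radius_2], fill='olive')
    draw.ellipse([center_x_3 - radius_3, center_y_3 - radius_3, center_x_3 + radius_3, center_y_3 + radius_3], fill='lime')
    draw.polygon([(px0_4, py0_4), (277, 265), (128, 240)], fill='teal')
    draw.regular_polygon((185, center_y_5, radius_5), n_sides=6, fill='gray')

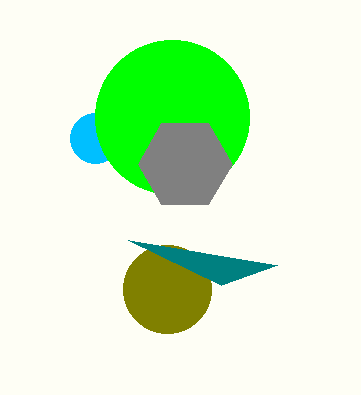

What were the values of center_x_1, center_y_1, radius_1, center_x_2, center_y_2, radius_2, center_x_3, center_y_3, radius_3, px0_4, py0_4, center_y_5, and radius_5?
center_x_1 = 95; center_y_1 = 138; radius_1 = 25; center_x_2 = 167; center_y_2 = 289; radius_2 = 44; center_x_3 = 172; center_y_3 = 117; radius_3 = 77; px0_4 = 221; py0_4 = 285; center_y_5 = 164; radius_5 = 47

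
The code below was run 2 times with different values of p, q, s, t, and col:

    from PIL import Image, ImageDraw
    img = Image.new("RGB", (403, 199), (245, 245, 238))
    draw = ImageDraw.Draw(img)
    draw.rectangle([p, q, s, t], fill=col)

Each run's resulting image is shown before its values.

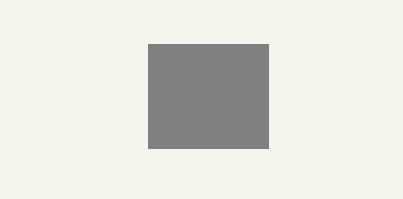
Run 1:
p = 148; q = 44; s = 268; t = 148; col = 'gray'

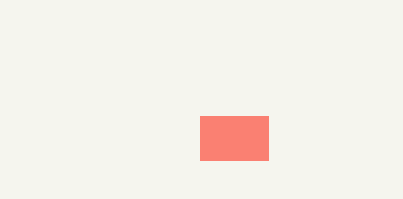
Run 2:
p = 200; q = 116; s = 268; t = 160; col = 'salmon'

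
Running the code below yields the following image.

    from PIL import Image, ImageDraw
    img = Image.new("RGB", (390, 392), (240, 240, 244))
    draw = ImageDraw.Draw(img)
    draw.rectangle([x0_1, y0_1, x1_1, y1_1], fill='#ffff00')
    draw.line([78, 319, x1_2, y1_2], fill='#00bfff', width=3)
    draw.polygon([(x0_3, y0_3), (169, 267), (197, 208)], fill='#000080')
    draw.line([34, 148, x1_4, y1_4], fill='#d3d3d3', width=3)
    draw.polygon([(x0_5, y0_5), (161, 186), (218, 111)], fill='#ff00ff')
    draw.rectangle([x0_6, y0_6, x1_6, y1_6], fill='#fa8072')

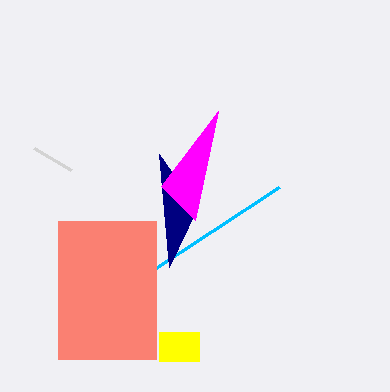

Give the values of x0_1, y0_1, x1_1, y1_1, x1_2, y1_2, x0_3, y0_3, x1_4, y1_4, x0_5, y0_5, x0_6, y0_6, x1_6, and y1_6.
x0_1 = 159, y0_1 = 332, x1_1 = 199, y1_1 = 361, x1_2 = 279, y1_2 = 187, x0_3 = 159, y0_3 = 154, x1_4 = 71, y1_4 = 170, x0_5 = 195, y0_5 = 220, x0_6 = 58, y0_6 = 221, x1_6 = 156, y1_6 = 359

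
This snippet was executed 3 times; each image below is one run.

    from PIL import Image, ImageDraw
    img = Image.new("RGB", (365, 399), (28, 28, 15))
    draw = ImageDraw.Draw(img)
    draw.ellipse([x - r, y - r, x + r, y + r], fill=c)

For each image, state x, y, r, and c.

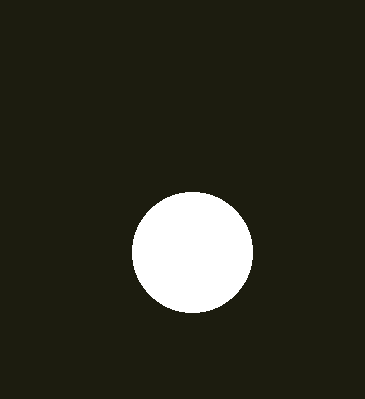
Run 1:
x = 192, y = 252, r = 60, c = 'white'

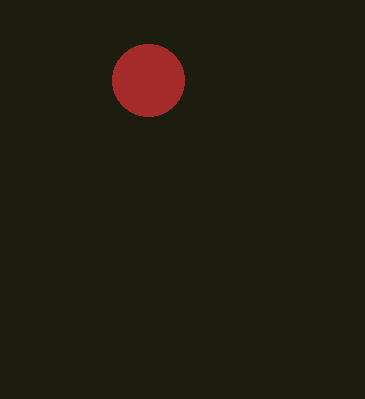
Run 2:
x = 148; y = 80; r = 36; c = 'brown'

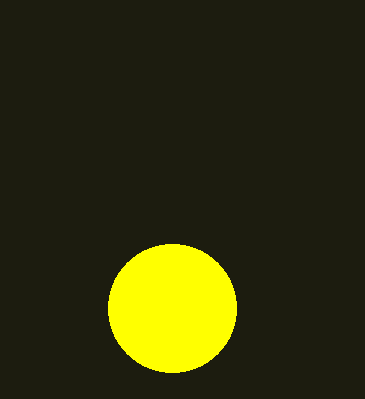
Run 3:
x = 172; y = 308; r = 64; c = 'yellow'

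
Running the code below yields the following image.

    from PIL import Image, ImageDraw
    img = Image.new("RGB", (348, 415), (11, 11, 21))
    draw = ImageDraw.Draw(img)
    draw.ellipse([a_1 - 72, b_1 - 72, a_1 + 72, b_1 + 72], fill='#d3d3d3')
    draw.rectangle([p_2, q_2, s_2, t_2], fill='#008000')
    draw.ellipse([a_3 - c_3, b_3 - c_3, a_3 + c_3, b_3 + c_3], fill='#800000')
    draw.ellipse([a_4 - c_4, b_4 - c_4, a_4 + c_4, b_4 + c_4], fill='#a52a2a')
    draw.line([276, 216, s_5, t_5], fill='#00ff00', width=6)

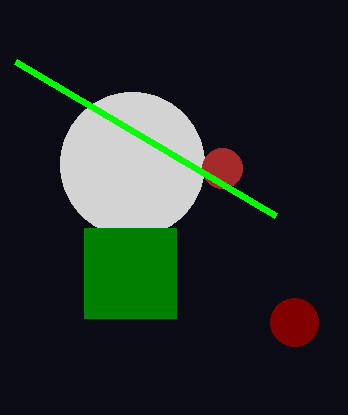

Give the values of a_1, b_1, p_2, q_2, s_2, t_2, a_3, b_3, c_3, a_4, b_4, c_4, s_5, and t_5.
a_1 = 132, b_1 = 164, p_2 = 84, q_2 = 228, s_2 = 176, t_2 = 318, a_3 = 294, b_3 = 322, c_3 = 24, a_4 = 222, b_4 = 168, c_4 = 20, s_5 = 16, t_5 = 62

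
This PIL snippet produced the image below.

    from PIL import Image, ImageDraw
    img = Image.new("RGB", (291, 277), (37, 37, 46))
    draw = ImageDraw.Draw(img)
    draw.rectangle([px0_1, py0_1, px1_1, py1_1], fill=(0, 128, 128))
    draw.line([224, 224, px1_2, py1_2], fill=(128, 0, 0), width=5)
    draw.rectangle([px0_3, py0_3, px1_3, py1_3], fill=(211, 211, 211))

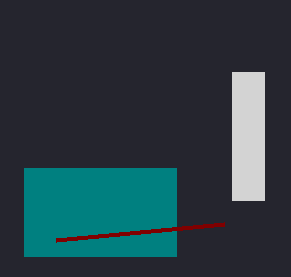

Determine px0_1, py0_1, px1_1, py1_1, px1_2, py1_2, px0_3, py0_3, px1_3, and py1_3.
px0_1 = 24
py0_1 = 168
px1_1 = 176
py1_1 = 256
px1_2 = 56
py1_2 = 240
px0_3 = 232
py0_3 = 72
px1_3 = 264
py1_3 = 200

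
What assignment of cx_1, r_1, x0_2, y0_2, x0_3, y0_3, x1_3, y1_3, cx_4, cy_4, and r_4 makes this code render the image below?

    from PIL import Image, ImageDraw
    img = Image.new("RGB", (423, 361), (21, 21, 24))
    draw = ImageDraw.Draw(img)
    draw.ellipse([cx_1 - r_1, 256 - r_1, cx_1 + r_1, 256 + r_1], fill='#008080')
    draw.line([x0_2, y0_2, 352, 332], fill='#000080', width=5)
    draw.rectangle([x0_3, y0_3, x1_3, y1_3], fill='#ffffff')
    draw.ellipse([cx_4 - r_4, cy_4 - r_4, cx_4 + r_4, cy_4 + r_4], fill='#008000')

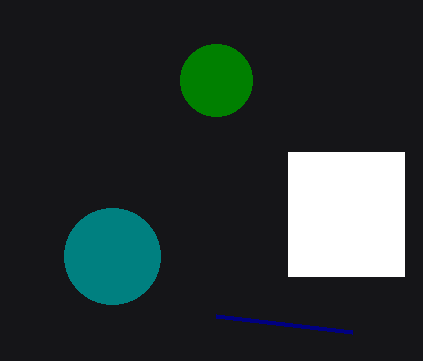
cx_1 = 112; r_1 = 48; x0_2 = 216; y0_2 = 316; x0_3 = 288; y0_3 = 152; x1_3 = 404; y1_3 = 276; cx_4 = 216; cy_4 = 80; r_4 = 36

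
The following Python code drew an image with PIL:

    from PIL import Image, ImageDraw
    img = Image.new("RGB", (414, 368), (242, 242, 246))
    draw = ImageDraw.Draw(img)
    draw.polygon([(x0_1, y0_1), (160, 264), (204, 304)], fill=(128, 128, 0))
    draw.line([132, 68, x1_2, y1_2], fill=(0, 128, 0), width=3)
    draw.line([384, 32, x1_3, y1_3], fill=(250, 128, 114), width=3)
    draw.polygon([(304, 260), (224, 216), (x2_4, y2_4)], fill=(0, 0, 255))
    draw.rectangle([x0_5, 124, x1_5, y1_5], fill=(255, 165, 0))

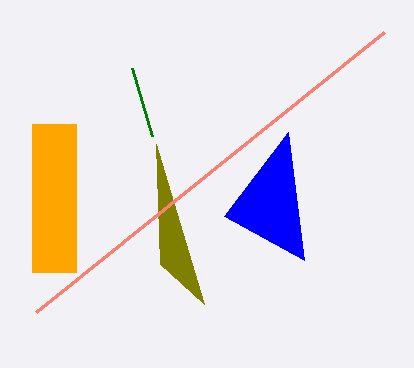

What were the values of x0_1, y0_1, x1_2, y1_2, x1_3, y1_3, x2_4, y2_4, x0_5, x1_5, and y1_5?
x0_1 = 156, y0_1 = 144, x1_2 = 152, y1_2 = 136, x1_3 = 36, y1_3 = 312, x2_4 = 288, y2_4 = 132, x0_5 = 32, x1_5 = 76, y1_5 = 272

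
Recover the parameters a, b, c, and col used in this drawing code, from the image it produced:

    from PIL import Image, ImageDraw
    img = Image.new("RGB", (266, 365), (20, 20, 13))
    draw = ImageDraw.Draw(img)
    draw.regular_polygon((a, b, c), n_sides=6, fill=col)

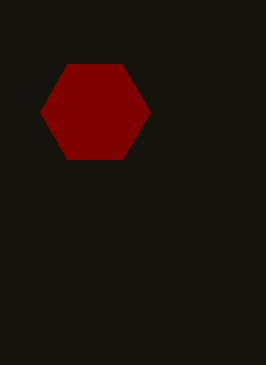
a = 95, b = 112, c = 55, col = 'maroon'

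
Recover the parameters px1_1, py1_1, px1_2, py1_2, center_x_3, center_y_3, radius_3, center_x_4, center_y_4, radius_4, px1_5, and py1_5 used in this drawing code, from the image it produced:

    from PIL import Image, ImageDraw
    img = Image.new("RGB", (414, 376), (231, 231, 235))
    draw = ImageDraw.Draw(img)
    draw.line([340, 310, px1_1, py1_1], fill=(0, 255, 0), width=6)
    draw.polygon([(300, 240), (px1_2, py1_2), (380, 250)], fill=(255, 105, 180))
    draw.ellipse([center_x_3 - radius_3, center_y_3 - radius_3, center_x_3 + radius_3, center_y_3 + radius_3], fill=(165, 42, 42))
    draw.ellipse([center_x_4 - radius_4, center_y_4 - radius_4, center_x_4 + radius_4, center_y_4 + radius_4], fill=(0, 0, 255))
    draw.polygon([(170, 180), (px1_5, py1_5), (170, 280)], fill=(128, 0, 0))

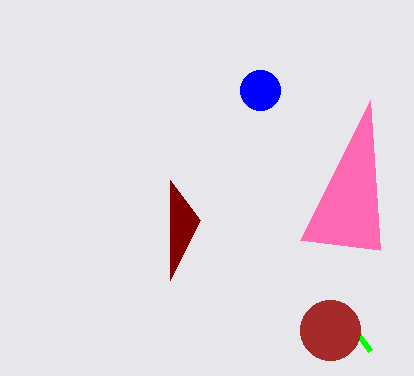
px1_1 = 370; py1_1 = 350; px1_2 = 370; py1_2 = 100; center_x_3 = 330; center_y_3 = 330; radius_3 = 30; center_x_4 = 260; center_y_4 = 90; radius_4 = 20; px1_5 = 200; py1_5 = 220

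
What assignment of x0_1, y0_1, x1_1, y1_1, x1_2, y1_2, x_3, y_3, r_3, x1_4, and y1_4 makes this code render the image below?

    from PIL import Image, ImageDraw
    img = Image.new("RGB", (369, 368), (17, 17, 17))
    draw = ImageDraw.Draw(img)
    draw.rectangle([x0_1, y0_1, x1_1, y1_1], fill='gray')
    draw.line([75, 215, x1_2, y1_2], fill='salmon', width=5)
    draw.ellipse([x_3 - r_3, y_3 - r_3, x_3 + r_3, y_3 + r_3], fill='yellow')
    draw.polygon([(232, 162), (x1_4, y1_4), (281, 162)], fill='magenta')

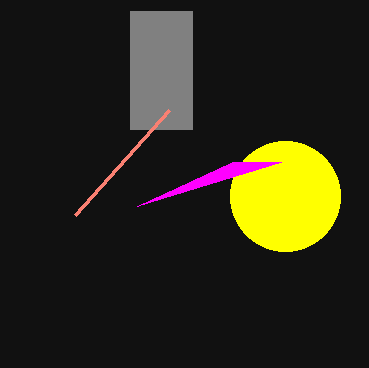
x0_1 = 130; y0_1 = 11; x1_1 = 192; y1_1 = 129; x1_2 = 169; y1_2 = 110; x_3 = 285; y_3 = 196; r_3 = 55; x1_4 = 137; y1_4 = 206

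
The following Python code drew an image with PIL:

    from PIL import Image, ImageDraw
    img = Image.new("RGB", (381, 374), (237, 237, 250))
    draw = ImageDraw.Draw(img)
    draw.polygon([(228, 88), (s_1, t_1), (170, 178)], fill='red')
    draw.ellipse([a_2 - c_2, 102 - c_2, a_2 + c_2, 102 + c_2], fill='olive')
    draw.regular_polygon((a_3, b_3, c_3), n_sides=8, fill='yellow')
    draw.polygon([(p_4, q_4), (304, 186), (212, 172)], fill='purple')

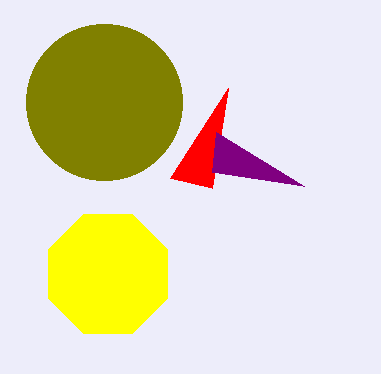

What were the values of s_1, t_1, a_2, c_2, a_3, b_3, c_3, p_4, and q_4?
s_1 = 212; t_1 = 188; a_2 = 104; c_2 = 78; a_3 = 108; b_3 = 274; c_3 = 64; p_4 = 216; q_4 = 132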